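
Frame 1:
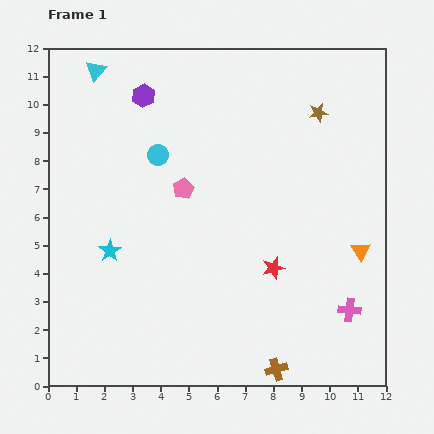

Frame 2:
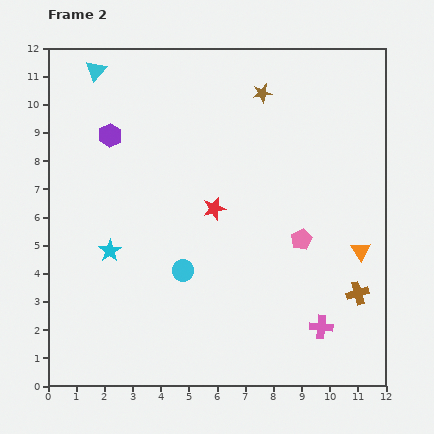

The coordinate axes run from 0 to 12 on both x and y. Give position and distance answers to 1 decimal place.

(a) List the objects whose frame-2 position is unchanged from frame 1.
the cyan star, the orange triangle, the cyan triangle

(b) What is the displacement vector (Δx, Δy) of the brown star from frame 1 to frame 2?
(-2.0, 0.7)

The brown star was at (9.6, 9.7) in frame 1 and (7.6, 10.4) in frame 2.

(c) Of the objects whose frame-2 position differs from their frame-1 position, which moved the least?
the pink cross

(moved 1.2)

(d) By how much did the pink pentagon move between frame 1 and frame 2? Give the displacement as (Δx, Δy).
(4.2, -1.8)

The pink pentagon was at (4.8, 7.0) in frame 1 and (9.0, 5.2) in frame 2.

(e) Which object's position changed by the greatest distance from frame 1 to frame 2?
the pink pentagon

(moved 4.6; next 4.2)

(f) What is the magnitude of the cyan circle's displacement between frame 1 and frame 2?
4.2

The cyan circle moved from (3.9, 8.2) to (4.8, 4.1), a distance of √(0.9² + 4.1²) ≈ 4.2.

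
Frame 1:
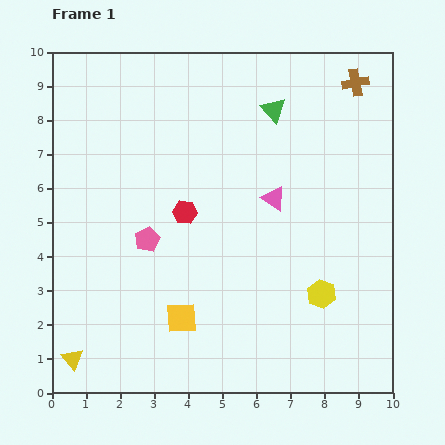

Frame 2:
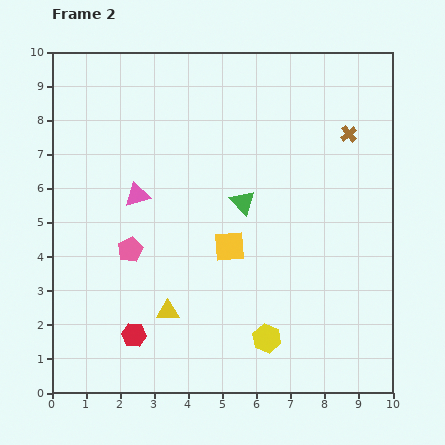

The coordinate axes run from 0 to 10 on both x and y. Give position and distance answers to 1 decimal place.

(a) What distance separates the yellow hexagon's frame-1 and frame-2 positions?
2.1

The yellow hexagon moved from (7.9, 2.9) to (6.3, 1.6), a distance of √(1.6² + 1.3²) ≈ 2.1.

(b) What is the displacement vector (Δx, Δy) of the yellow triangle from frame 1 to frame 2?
(2.8, 1.4)

The yellow triangle was at (0.6, 1.0) in frame 1 and (3.4, 2.4) in frame 2.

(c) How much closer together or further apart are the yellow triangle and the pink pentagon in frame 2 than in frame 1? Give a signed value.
-2.0

Distance in frame 1: 4.1. Distance in frame 2: 2.1.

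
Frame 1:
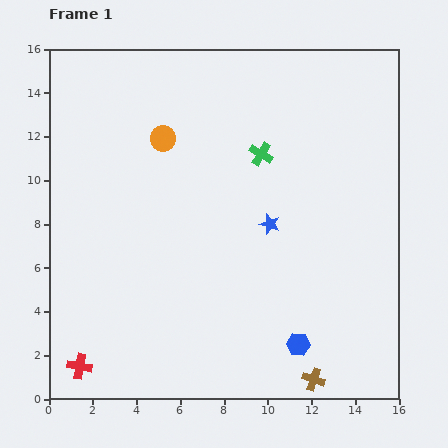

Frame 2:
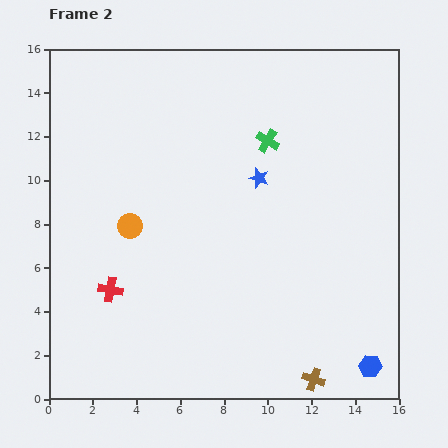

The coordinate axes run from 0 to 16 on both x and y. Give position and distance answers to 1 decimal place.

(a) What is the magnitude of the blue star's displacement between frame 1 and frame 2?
2.2

The blue star moved from (10.1, 8.0) to (9.6, 10.1), a distance of √(0.5² + 2.1²) ≈ 2.2.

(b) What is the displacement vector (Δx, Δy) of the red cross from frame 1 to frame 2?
(1.4, 3.5)

The red cross was at (1.4, 1.5) in frame 1 and (2.8, 5.0) in frame 2.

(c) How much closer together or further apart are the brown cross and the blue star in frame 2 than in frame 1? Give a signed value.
+2.1

Distance in frame 1: 7.4. Distance in frame 2: 9.5.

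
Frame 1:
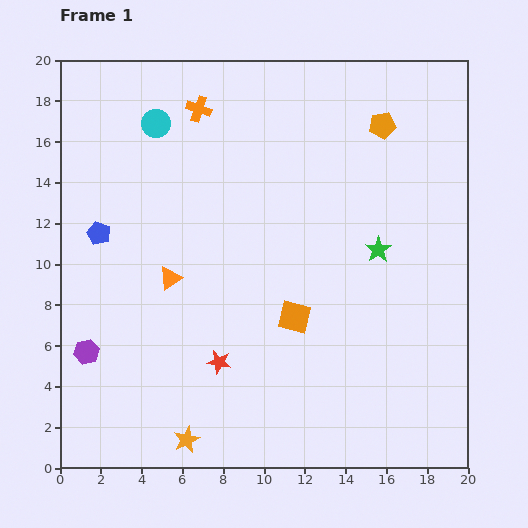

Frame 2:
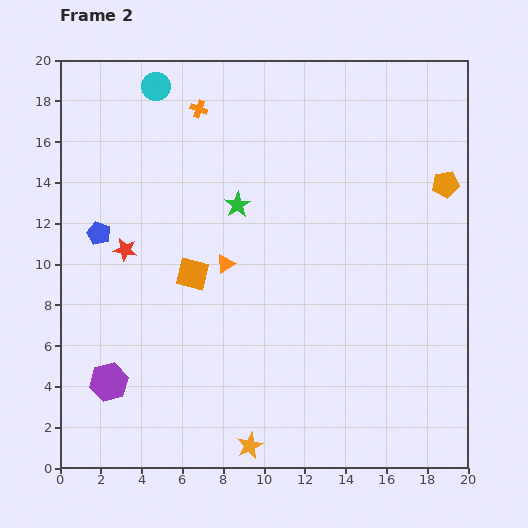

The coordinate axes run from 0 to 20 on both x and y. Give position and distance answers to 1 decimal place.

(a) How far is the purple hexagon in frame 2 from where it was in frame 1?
1.9

The purple hexagon moved from (1.3, 5.7) to (2.4, 4.2), a distance of √(1.1² + 1.5²) ≈ 1.9.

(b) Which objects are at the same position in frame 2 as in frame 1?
the orange cross, the blue pentagon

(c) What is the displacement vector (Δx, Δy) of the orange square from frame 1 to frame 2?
(-5.0, 2.1)

The orange square was at (11.5, 7.4) in frame 1 and (6.5, 9.5) in frame 2.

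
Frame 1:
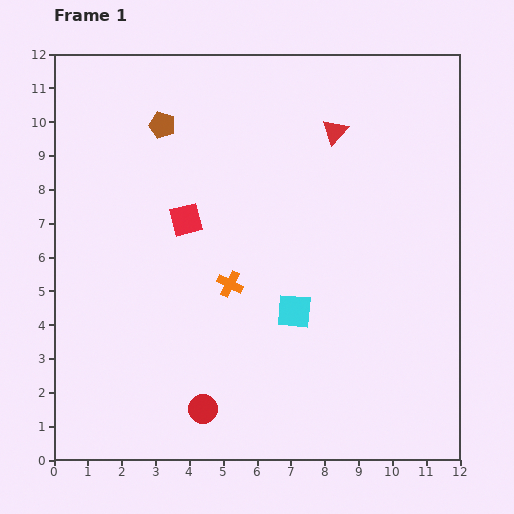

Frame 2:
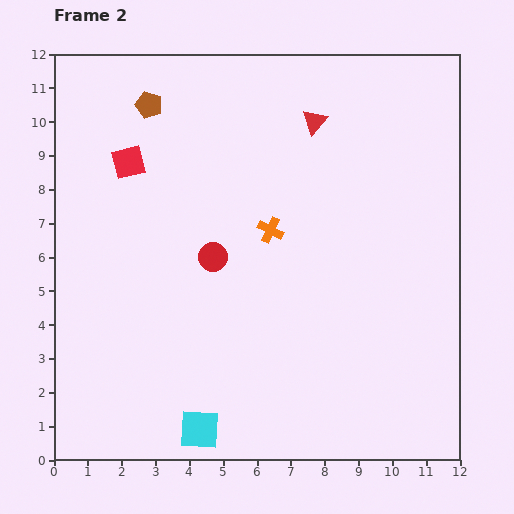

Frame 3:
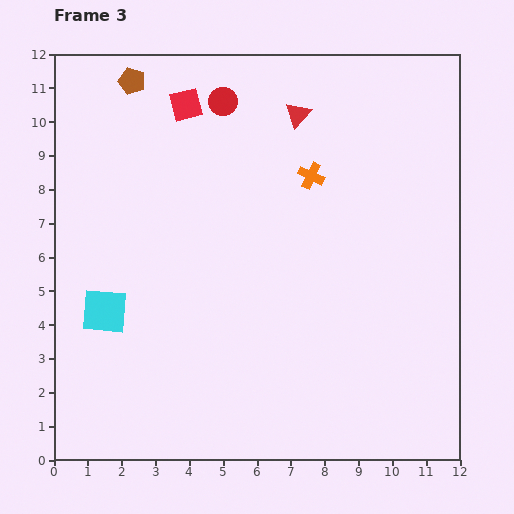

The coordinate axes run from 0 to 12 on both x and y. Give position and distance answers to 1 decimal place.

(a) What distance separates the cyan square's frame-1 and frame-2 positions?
4.5

The cyan square moved from (7.1, 4.4) to (4.3, 0.9), a distance of √(2.8² + 3.5²) ≈ 4.5.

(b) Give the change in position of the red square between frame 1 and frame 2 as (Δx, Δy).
(-1.7, 1.7)

The red square was at (3.9, 7.1) in frame 1 and (2.2, 8.8) in frame 2.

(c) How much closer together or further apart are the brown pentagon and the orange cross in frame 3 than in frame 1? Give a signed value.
+0.9

Distance in frame 1: 5.1. Distance in frame 3: 6.0.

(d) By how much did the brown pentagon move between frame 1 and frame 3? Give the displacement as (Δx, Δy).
(-0.9, 1.3)

The brown pentagon was at (3.2, 9.9) in frame 1 and (2.3, 11.2) in frame 3.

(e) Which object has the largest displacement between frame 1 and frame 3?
the red circle

(moved 9.1; next 5.6)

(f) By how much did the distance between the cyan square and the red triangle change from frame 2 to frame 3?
-1.6

Distance in frame 2: 9.7. Distance in frame 3: 8.1.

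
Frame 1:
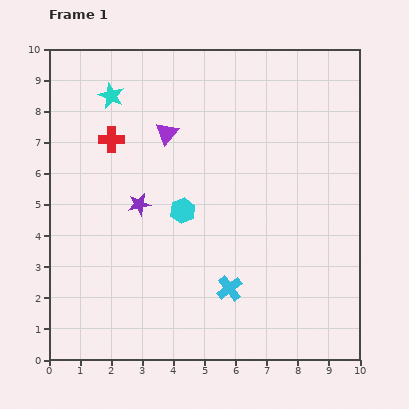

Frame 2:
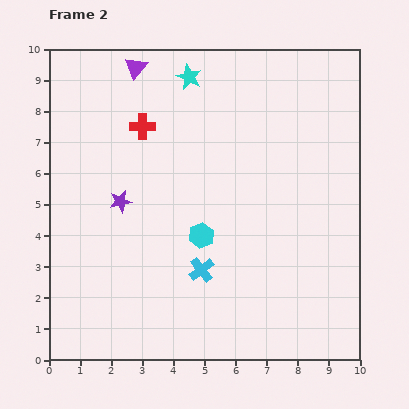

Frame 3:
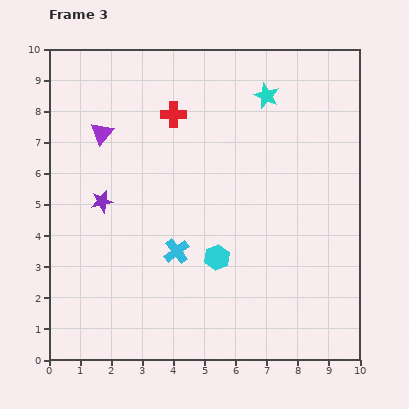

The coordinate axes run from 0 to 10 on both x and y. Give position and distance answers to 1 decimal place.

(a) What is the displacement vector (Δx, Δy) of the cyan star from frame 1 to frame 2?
(2.5, 0.6)

The cyan star was at (2.0, 8.5) in frame 1 and (4.5, 9.1) in frame 2.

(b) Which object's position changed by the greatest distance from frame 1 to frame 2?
the cyan star

(moved 2.6; next 2.3)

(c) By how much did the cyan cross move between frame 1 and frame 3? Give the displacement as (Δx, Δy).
(-1.7, 1.2)

The cyan cross was at (5.8, 2.3) in frame 1 and (4.1, 3.5) in frame 3.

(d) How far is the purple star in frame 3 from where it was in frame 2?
0.6

The purple star moved from (2.3, 5.1) to (1.7, 5.1), a distance of √(0.6² + 0.0²) ≈ 0.6.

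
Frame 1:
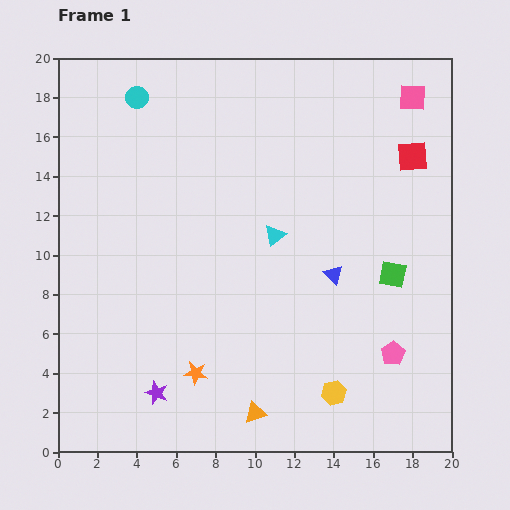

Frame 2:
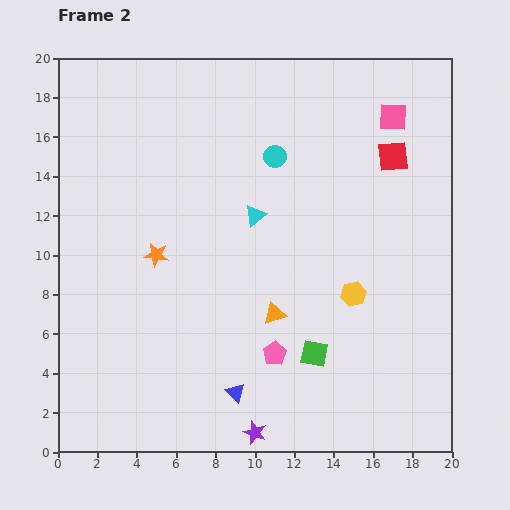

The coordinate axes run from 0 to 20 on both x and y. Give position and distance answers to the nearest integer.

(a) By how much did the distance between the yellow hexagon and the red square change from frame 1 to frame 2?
-6

Distance in frame 1: 13. Distance in frame 2: 7.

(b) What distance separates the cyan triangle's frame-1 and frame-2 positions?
1

The cyan triangle moved from (11, 11) to (10, 12), a distance of √(1² + 1²) ≈ 1.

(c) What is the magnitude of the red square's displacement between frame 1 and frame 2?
1

The red square moved from (18, 15) to (17, 15), a distance of √(1² + 0²) ≈ 1.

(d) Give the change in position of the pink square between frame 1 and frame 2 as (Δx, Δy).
(-1, -1)

The pink square was at (18, 18) in frame 1 and (17, 17) in frame 2.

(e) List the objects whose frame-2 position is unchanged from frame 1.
none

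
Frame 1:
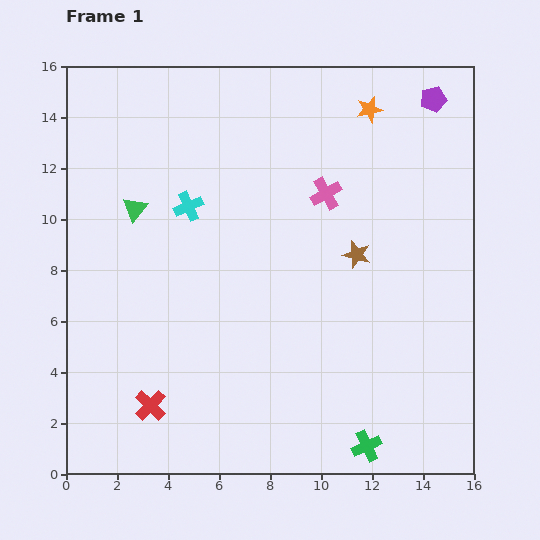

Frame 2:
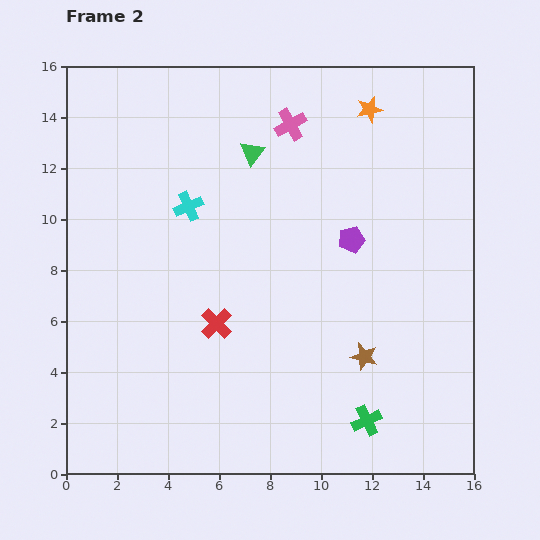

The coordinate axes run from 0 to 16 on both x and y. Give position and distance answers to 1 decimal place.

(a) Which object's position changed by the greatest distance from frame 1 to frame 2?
the purple pentagon

(moved 6.4; next 5.1)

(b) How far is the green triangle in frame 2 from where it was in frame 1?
5.1

The green triangle moved from (2.7, 10.4) to (7.3, 12.6), a distance of √(4.6² + 2.2²) ≈ 5.1.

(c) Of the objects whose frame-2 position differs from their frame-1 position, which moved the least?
the green cross

(moved 1.0)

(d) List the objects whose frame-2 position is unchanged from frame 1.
the orange star, the cyan cross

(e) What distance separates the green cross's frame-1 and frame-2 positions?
1.0

The green cross moved from (11.8, 1.1) to (11.8, 2.1), a distance of √(0.0² + 1.0²) ≈ 1.0.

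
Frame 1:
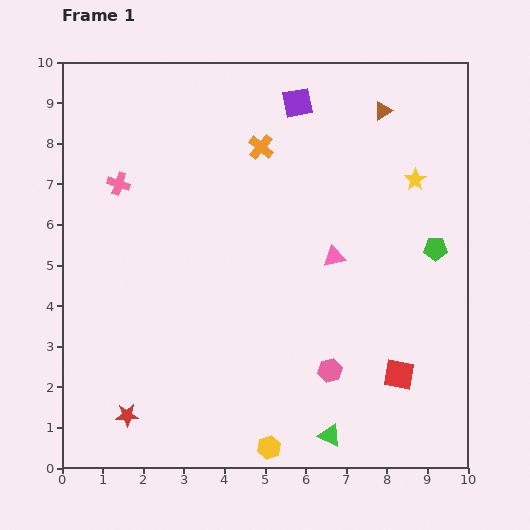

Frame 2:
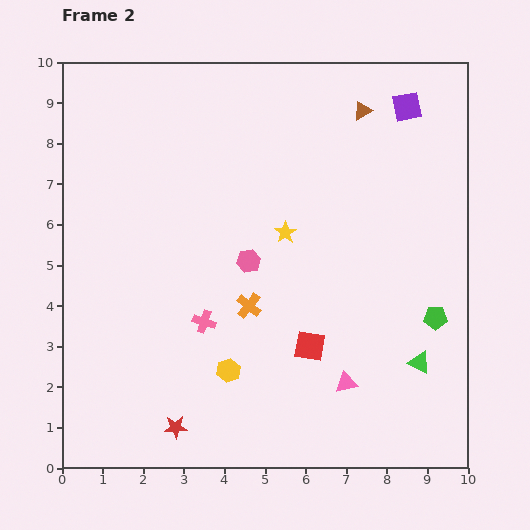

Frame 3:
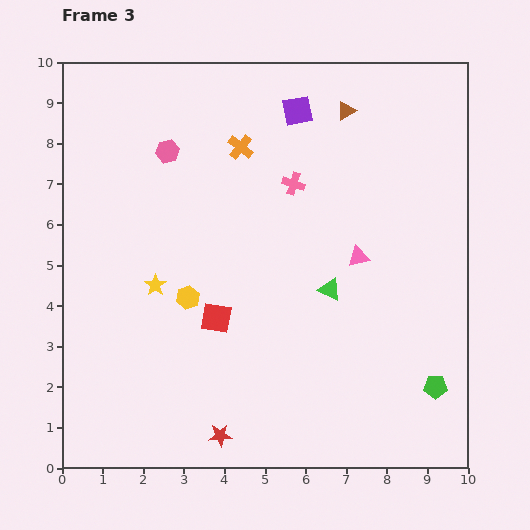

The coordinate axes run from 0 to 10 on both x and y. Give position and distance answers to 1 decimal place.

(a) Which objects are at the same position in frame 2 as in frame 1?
none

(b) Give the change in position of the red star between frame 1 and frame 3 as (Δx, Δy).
(2.3, -0.5)

The red star was at (1.6, 1.3) in frame 1 and (3.9, 0.8) in frame 3.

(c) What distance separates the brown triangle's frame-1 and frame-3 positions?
0.9

The brown triangle moved from (7.9, 8.8) to (7.0, 8.8), a distance of √(0.9² + 0.0²) ≈ 0.9.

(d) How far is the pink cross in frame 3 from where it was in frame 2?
4.0

The pink cross moved from (3.5, 3.6) to (5.7, 7.0), a distance of √(2.2² + 3.4²) ≈ 4.0.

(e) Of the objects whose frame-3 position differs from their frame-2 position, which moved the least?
the brown triangle

(moved 0.4)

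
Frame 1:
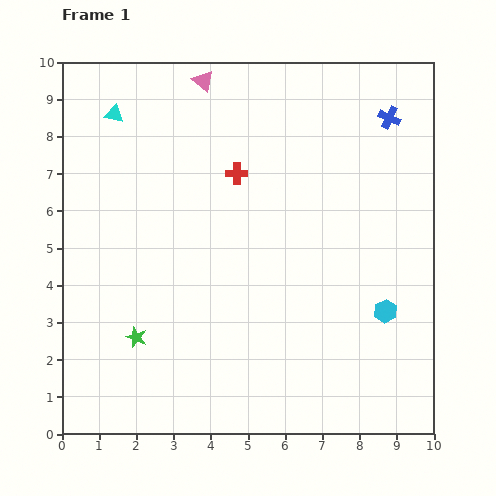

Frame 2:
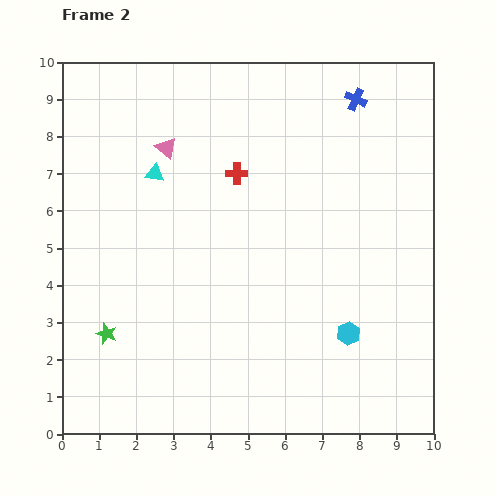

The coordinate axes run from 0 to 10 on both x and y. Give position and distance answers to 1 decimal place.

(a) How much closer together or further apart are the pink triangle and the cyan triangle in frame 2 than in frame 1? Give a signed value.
-1.8

Distance in frame 1: 2.6. Distance in frame 2: 0.8.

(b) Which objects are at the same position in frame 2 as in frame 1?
the red cross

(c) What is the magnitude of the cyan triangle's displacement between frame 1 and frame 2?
1.9

The cyan triangle moved from (1.4, 8.6) to (2.5, 7.0), a distance of √(1.1² + 1.6²) ≈ 1.9.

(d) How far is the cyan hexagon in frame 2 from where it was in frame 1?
1.2

The cyan hexagon moved from (8.7, 3.3) to (7.7, 2.7), a distance of √(1.0² + 0.6²) ≈ 1.2.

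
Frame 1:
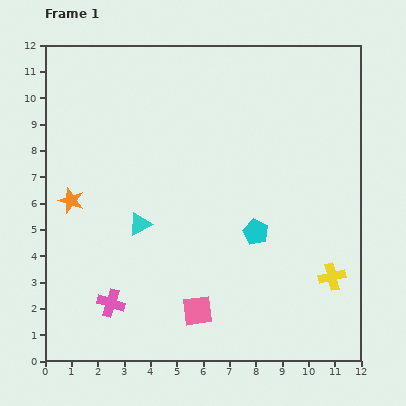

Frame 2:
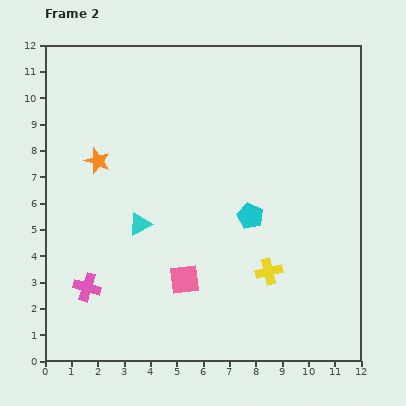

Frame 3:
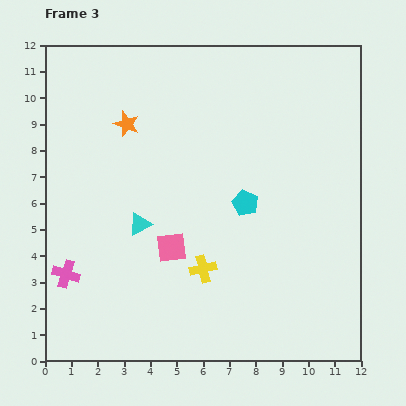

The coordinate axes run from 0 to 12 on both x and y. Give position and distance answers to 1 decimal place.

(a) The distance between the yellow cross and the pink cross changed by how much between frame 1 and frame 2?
-1.6

Distance in frame 1: 8.5. Distance in frame 2: 6.9.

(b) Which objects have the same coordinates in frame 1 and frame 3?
the cyan triangle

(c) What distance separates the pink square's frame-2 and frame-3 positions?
1.3

The pink square moved from (5.3, 3.1) to (4.8, 4.3), a distance of √(0.5² + 1.2²) ≈ 1.3.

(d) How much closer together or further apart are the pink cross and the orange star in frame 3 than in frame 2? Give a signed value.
+1.3

Distance in frame 2: 4.8. Distance in frame 3: 6.1.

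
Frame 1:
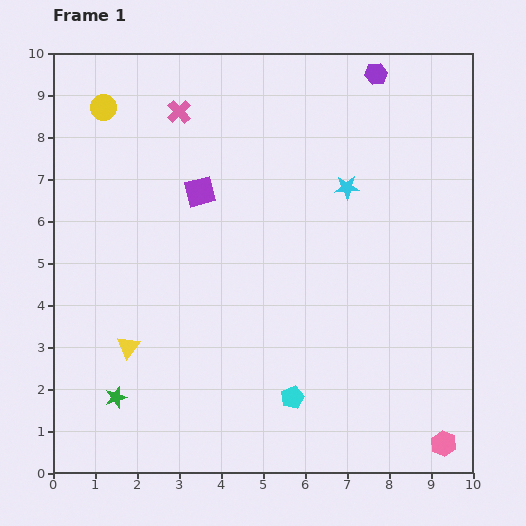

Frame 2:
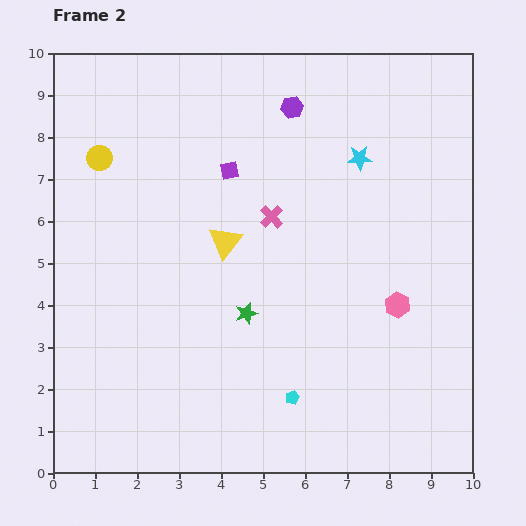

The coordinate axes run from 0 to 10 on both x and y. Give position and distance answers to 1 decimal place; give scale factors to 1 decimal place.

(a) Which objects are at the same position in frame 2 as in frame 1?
the cyan pentagon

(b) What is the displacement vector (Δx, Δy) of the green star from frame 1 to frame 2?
(3.1, 2.0)

The green star was at (1.5, 1.8) in frame 1 and (4.6, 3.8) in frame 2.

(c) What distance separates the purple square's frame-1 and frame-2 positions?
0.9

The purple square moved from (3.5, 6.7) to (4.2, 7.2), a distance of √(0.7² + 0.5²) ≈ 0.9.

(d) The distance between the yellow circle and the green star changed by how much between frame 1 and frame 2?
-1.8

Distance in frame 1: 6.9. Distance in frame 2: 5.1.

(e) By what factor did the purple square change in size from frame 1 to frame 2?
0.6×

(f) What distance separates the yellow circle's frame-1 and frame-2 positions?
1.2

The yellow circle moved from (1.2, 8.7) to (1.1, 7.5), a distance of √(0.1² + 1.2²) ≈ 1.2.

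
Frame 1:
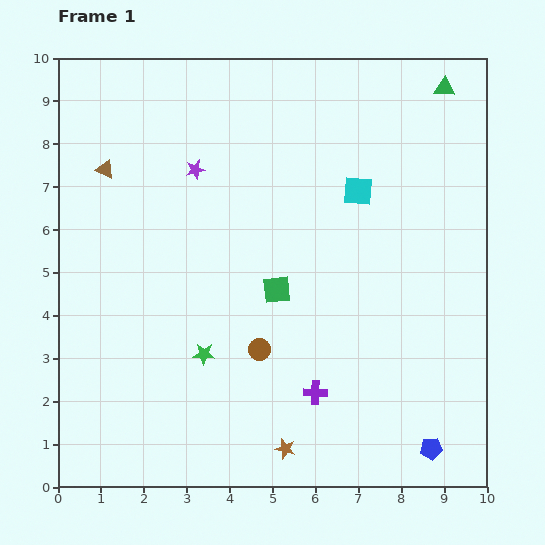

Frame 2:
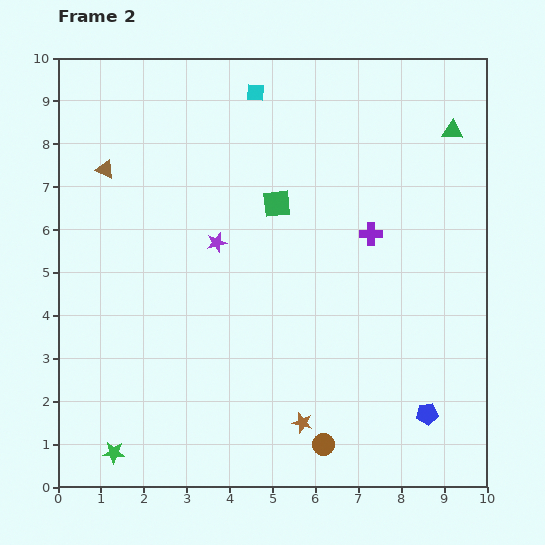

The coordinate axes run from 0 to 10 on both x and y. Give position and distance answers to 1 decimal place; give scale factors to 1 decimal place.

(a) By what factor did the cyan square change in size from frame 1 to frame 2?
0.6×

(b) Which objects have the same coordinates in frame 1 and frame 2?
the brown triangle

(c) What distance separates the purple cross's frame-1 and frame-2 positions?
3.9

The purple cross moved from (6.0, 2.2) to (7.3, 5.9), a distance of √(1.3² + 3.7²) ≈ 3.9.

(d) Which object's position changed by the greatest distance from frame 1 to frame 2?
the purple cross

(moved 3.9; next 3.3)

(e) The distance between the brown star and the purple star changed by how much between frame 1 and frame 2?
-2.1

Distance in frame 1: 6.8. Distance in frame 2: 4.7.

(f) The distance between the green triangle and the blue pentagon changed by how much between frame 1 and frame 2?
-1.8

Distance in frame 1: 8.4. Distance in frame 2: 6.6.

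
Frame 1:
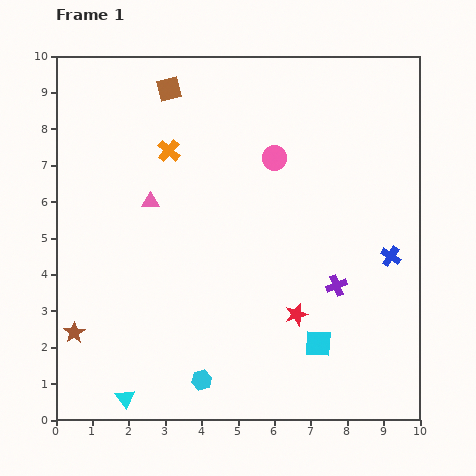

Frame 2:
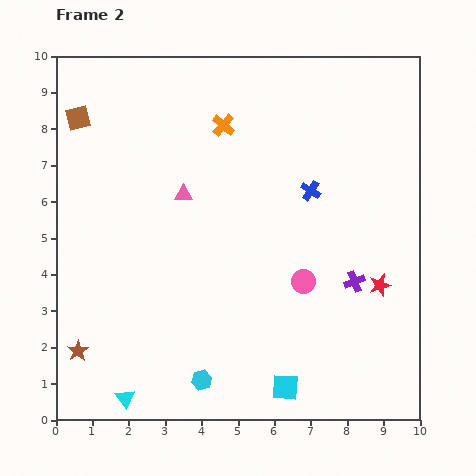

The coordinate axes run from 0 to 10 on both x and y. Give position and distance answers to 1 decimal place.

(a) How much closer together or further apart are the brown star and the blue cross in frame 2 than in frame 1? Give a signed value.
-1.1

Distance in frame 1: 8.9. Distance in frame 2: 7.8.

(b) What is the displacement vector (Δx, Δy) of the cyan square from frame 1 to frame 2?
(-0.9, -1.2)

The cyan square was at (7.2, 2.1) in frame 1 and (6.3, 0.9) in frame 2.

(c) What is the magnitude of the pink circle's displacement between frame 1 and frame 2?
3.5

The pink circle moved from (6.0, 7.2) to (6.8, 3.8), a distance of √(0.8² + 3.4²) ≈ 3.5.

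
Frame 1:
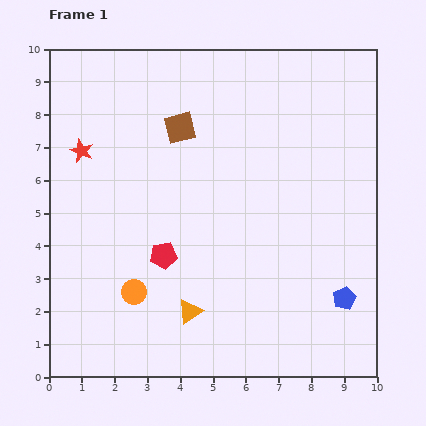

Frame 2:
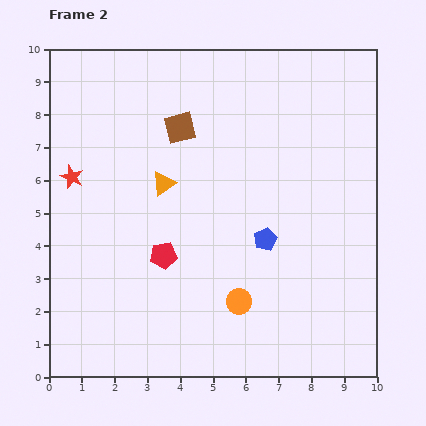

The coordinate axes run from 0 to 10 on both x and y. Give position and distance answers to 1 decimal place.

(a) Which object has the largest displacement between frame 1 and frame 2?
the orange triangle

(moved 4.0; next 3.2)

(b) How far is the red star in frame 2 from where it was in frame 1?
0.9

The red star moved from (1.0, 6.9) to (0.7, 6.1), a distance of √(0.3² + 0.8²) ≈ 0.9.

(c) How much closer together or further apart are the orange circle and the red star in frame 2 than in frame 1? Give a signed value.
+1.8

Distance in frame 1: 4.6. Distance in frame 2: 6.4.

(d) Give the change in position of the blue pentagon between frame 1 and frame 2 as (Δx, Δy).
(-2.4, 1.8)

The blue pentagon was at (9.0, 2.4) in frame 1 and (6.6, 4.2) in frame 2.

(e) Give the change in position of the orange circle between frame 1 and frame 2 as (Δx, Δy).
(3.2, -0.3)

The orange circle was at (2.6, 2.6) in frame 1 and (5.8, 2.3) in frame 2.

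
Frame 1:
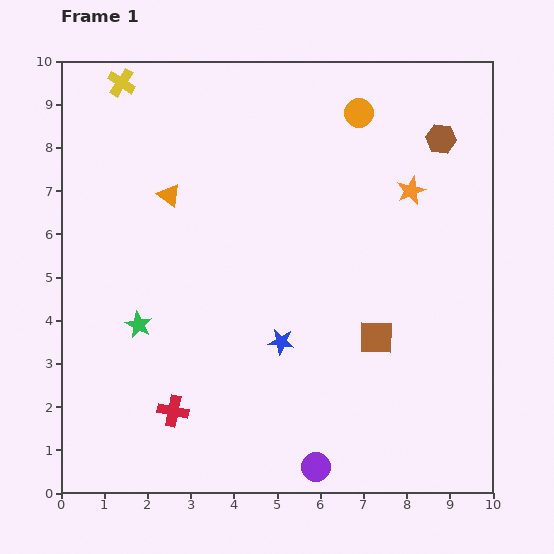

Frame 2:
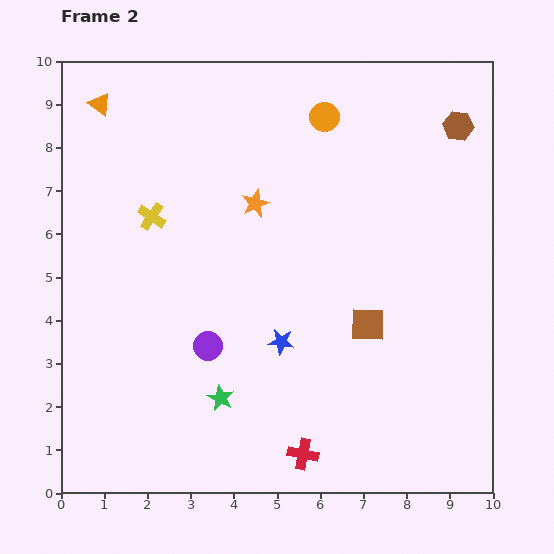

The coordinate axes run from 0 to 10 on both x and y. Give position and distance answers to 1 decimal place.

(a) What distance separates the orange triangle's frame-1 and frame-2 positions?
2.6

The orange triangle moved from (2.5, 6.9) to (0.9, 9.0), a distance of √(1.6² + 2.1²) ≈ 2.6.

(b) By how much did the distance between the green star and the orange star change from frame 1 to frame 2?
-2.4

Distance in frame 1: 7.0. Distance in frame 2: 4.6.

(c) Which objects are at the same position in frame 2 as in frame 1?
the blue star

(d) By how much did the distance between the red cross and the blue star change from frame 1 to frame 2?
-0.4

Distance in frame 1: 3.0. Distance in frame 2: 2.6.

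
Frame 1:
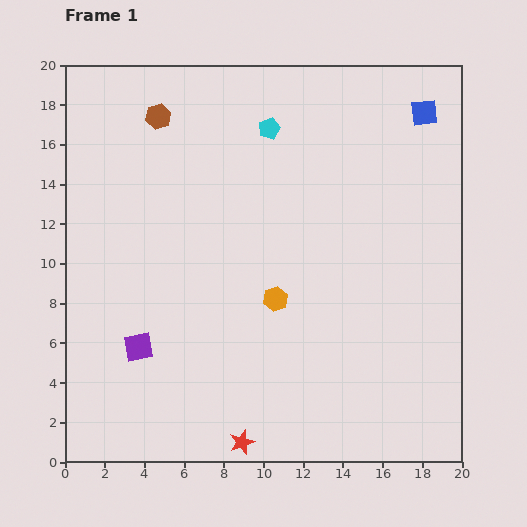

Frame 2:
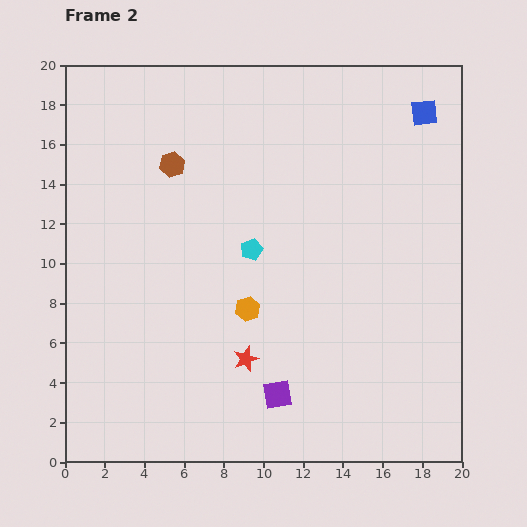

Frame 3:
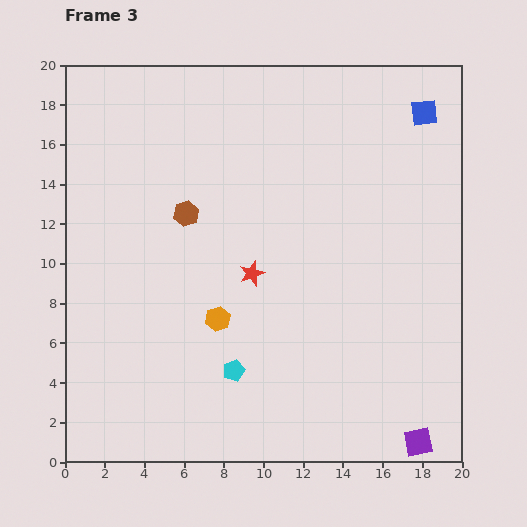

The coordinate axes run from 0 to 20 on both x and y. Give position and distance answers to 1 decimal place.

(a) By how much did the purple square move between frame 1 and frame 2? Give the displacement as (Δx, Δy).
(7.0, -2.4)

The purple square was at (3.7, 5.8) in frame 1 and (10.7, 3.4) in frame 2.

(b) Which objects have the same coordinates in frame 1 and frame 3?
the blue square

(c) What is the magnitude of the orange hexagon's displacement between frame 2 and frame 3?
1.6

The orange hexagon moved from (9.2, 7.7) to (7.7, 7.2), a distance of √(1.5² + 0.5²) ≈ 1.6.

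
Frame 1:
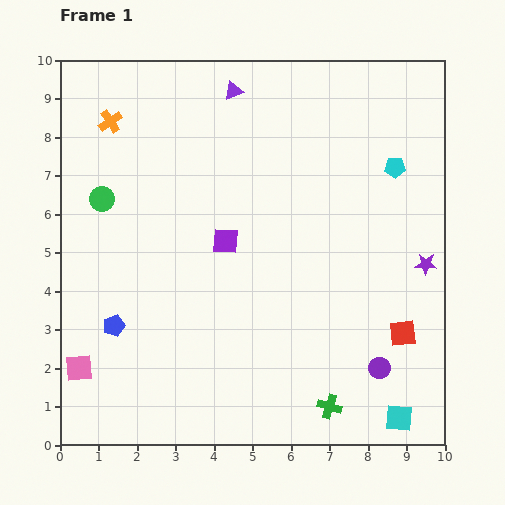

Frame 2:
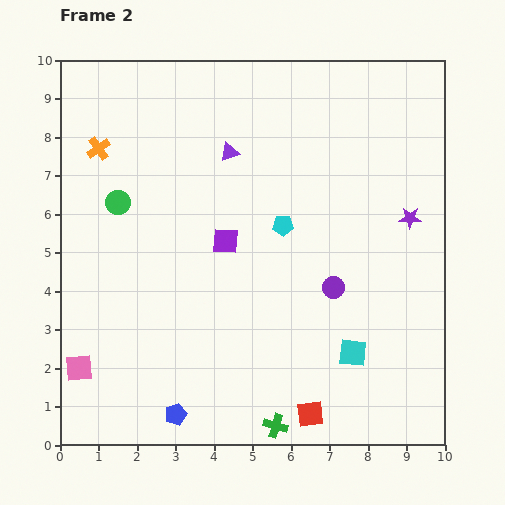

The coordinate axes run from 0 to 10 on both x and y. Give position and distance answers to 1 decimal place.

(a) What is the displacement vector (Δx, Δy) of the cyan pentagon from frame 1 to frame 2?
(-2.9, -1.5)

The cyan pentagon was at (8.7, 7.2) in frame 1 and (5.8, 5.7) in frame 2.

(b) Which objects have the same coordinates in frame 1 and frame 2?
the purple square, the pink square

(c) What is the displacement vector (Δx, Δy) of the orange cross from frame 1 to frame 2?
(-0.3, -0.7)

The orange cross was at (1.3, 8.4) in frame 1 and (1.0, 7.7) in frame 2.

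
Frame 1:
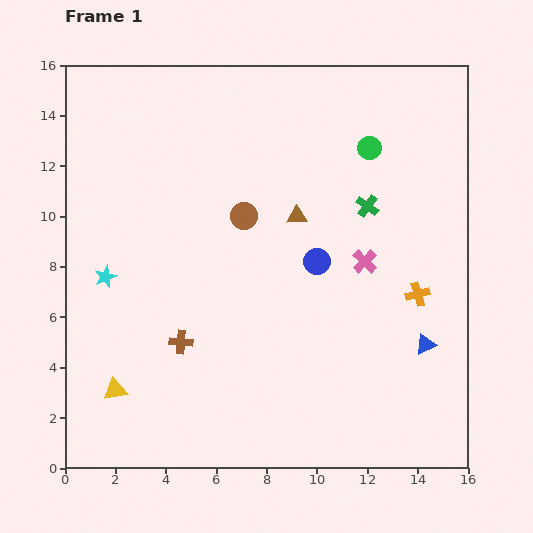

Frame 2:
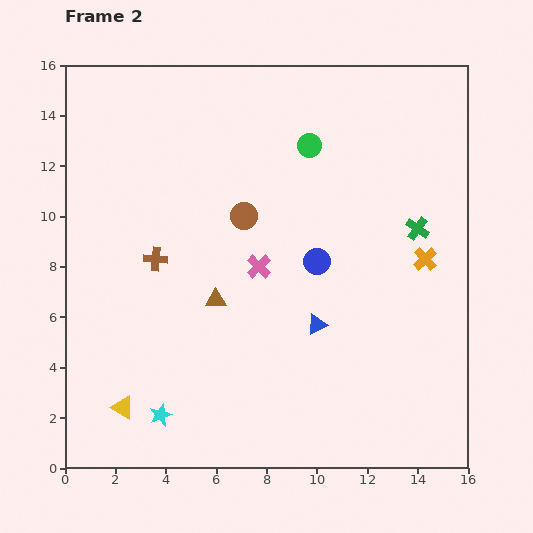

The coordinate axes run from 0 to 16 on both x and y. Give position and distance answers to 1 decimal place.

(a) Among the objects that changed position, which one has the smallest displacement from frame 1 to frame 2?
the yellow triangle

(moved 0.8)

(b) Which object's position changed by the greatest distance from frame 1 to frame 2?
the cyan star

(moved 5.9; next 4.6)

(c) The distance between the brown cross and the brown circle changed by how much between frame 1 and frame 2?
-1.7

Distance in frame 1: 5.6. Distance in frame 2: 3.9.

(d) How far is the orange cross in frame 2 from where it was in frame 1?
1.4

The orange cross moved from (14.0, 6.9) to (14.3, 8.3), a distance of √(0.3² + 1.4²) ≈ 1.4.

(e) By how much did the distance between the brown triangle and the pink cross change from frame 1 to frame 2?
-1.1

Distance in frame 1: 3.2. Distance in frame 2: 2.1.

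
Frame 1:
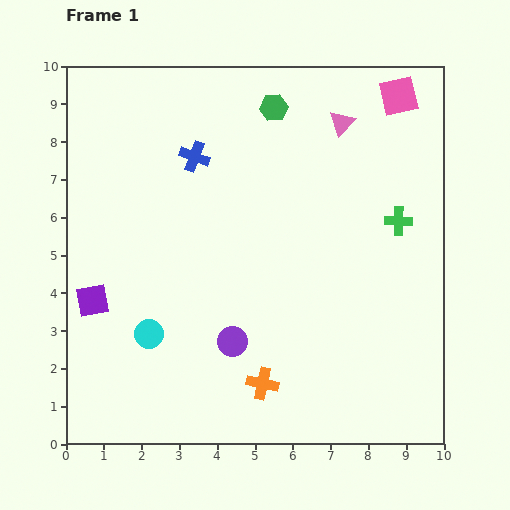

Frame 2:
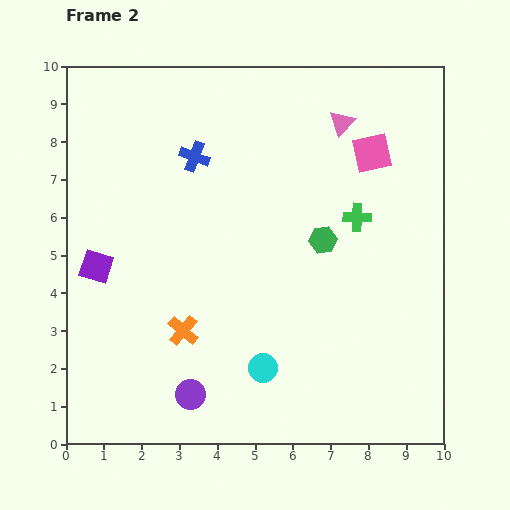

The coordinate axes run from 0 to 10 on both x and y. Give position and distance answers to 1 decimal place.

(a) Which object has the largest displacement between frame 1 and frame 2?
the green hexagon

(moved 3.7; next 3.1)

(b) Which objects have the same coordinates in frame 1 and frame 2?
the pink triangle, the blue cross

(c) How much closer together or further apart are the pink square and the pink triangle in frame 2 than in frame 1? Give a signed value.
-0.6

Distance in frame 1: 1.7. Distance in frame 2: 1.1.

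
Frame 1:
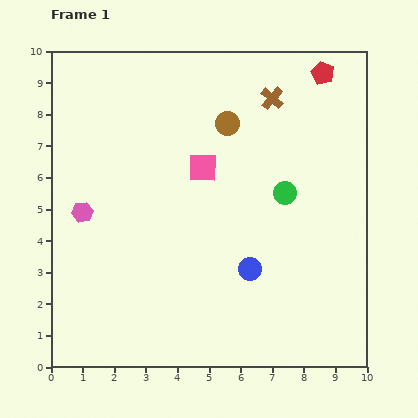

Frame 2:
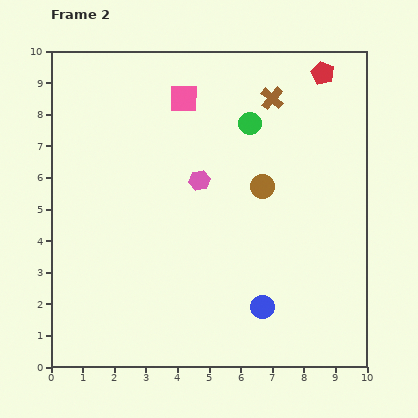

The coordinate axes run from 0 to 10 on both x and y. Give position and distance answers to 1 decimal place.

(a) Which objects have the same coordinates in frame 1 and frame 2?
the brown cross, the red pentagon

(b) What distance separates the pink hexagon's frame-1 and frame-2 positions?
3.8

The pink hexagon moved from (1.0, 4.9) to (4.7, 5.9), a distance of √(3.7² + 1.0²) ≈ 3.8.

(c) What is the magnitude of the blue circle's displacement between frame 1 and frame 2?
1.3

The blue circle moved from (6.3, 3.1) to (6.7, 1.9), a distance of √(0.4² + 1.2²) ≈ 1.3.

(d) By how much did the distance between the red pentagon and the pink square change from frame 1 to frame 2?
-0.3

Distance in frame 1: 4.8. Distance in frame 2: 4.5.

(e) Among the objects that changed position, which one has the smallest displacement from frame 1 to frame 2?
the blue circle

(moved 1.3)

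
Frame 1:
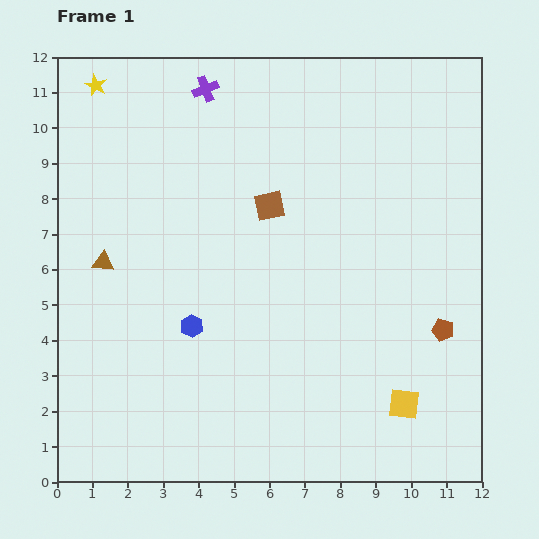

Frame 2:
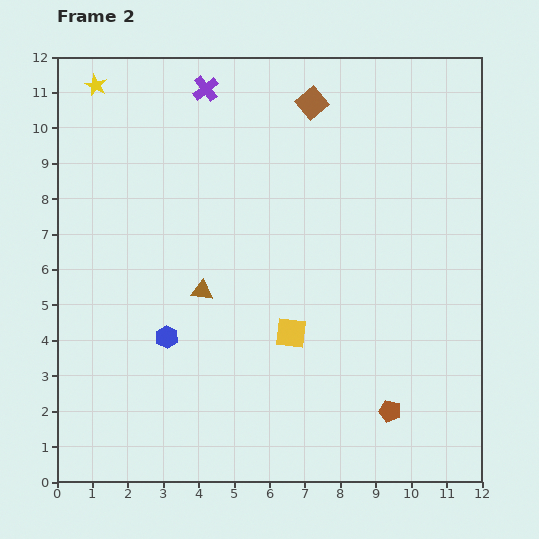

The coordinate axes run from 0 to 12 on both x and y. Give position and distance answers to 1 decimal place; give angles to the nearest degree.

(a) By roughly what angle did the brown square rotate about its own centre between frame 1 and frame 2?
27° counter-clockwise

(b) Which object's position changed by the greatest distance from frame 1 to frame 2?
the yellow square

(moved 3.8; next 3.1)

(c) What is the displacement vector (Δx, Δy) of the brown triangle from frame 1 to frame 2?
(2.8, -0.8)

The brown triangle was at (1.3, 6.2) in frame 1 and (4.1, 5.4) in frame 2.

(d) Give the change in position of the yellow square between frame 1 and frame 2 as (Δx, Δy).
(-3.2, 2.0)

The yellow square was at (9.8, 2.2) in frame 1 and (6.6, 4.2) in frame 2.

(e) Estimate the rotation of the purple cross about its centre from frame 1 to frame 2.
16° counter-clockwise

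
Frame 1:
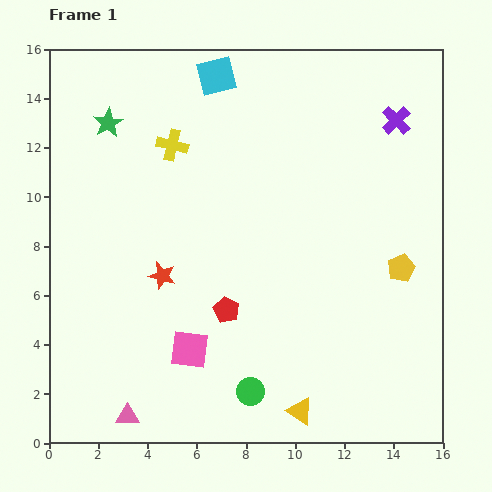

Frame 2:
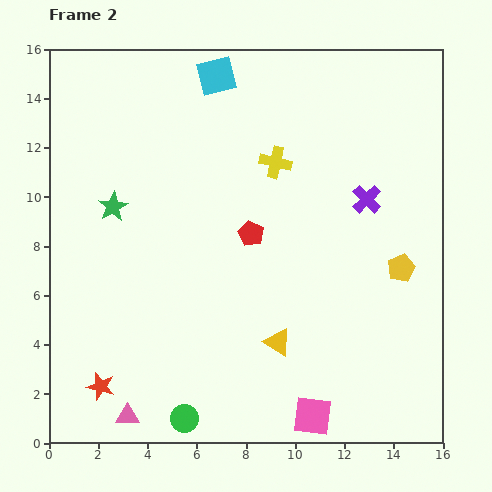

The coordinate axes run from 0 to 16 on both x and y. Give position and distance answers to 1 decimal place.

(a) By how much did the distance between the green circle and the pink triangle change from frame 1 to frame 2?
-2.8

Distance in frame 1: 5.1. Distance in frame 2: 2.3.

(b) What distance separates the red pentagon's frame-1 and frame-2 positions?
3.3

The red pentagon moved from (7.2, 5.4) to (8.2, 8.5), a distance of √(1.0² + 3.1²) ≈ 3.3.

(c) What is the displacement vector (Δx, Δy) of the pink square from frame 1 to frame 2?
(5.0, -2.7)

The pink square was at (5.7, 3.8) in frame 1 and (10.7, 1.1) in frame 2.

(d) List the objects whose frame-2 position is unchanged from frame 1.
the pink triangle, the yellow pentagon, the cyan square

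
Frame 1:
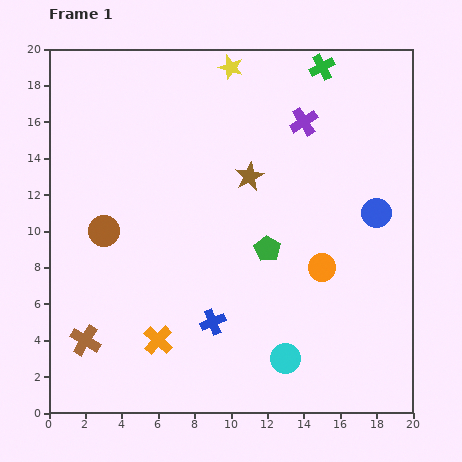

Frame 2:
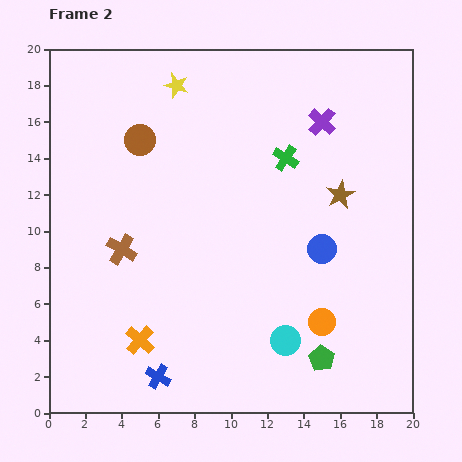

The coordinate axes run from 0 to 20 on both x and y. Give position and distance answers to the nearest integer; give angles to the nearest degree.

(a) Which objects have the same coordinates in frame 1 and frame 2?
none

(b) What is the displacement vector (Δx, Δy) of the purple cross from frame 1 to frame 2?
(1, 0)

The purple cross was at (14, 16) in frame 1 and (15, 16) in frame 2.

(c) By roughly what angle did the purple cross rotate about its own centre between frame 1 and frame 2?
15° counter-clockwise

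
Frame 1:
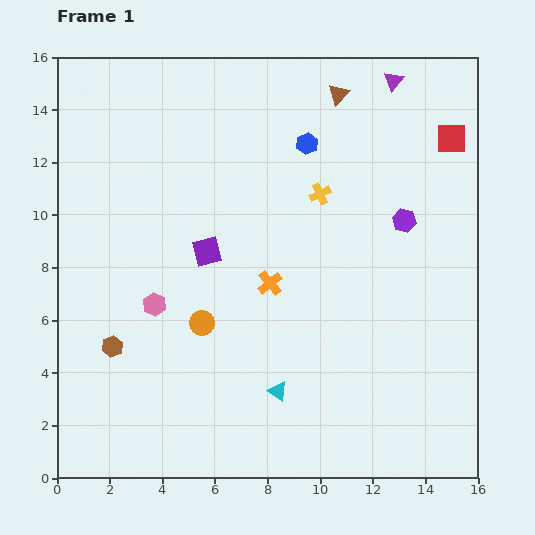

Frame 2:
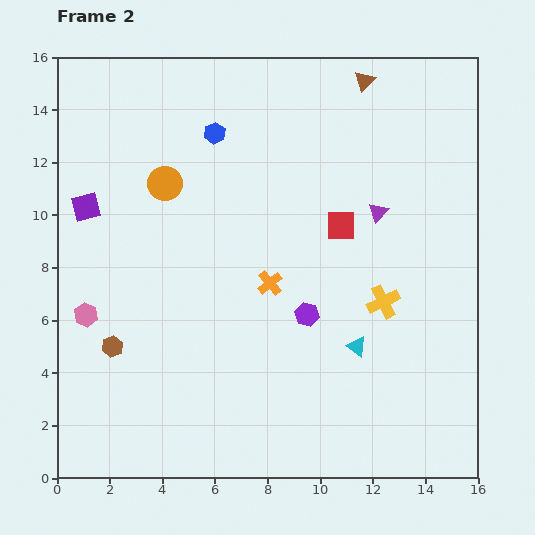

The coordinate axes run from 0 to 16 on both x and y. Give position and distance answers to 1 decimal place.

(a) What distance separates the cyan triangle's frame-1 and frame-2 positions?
3.4

The cyan triangle moved from (8.4, 3.3) to (11.4, 5.0), a distance of √(3.0² + 1.7²) ≈ 3.4.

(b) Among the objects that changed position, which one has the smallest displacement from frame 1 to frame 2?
the brown triangle

(moved 1.1)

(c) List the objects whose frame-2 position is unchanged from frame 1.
the brown hexagon, the orange cross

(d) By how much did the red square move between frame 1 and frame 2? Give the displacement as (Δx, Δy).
(-4.2, -3.3)

The red square was at (15.0, 12.9) in frame 1 and (10.8, 9.6) in frame 2.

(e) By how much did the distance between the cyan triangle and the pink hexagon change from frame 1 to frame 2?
+4.7

Distance in frame 1: 5.7. Distance in frame 2: 10.4.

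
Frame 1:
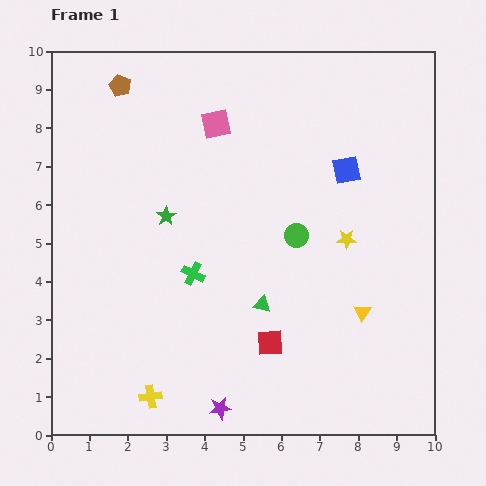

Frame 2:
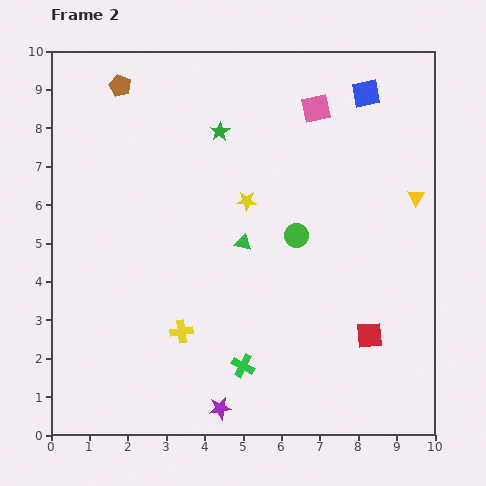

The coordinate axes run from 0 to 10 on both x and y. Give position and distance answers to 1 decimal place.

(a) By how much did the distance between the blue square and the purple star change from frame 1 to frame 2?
+2.0

Distance in frame 1: 7.0. Distance in frame 2: 9.0.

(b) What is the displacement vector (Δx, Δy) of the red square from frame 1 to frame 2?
(2.6, 0.2)

The red square was at (5.7, 2.4) in frame 1 and (8.3, 2.6) in frame 2.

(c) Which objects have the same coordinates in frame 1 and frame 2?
the brown pentagon, the purple star, the green circle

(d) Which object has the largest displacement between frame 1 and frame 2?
the yellow triangle

(moved 3.3; next 2.8)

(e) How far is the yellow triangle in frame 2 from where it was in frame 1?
3.3

The yellow triangle moved from (8.1, 3.2) to (9.5, 6.2), a distance of √(1.4² + 3.0²) ≈ 3.3.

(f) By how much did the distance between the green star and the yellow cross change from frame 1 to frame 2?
+0.6

Distance in frame 1: 4.7. Distance in frame 2: 5.3.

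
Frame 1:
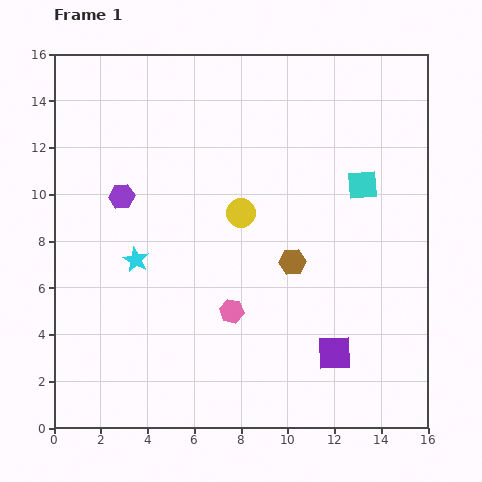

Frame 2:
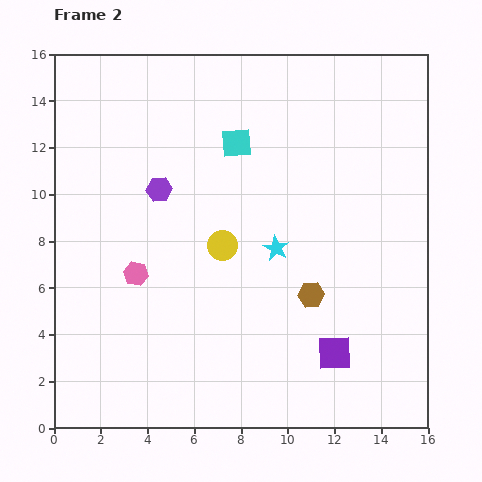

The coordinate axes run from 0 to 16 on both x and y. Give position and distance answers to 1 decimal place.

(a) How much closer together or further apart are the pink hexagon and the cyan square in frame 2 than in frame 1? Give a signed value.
-0.7

Distance in frame 1: 7.8. Distance in frame 2: 7.1.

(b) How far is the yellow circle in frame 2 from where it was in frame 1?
1.6

The yellow circle moved from (8.0, 9.2) to (7.2, 7.8), a distance of √(0.8² + 1.4²) ≈ 1.6.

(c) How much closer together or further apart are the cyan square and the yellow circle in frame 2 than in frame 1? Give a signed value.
-0.9

Distance in frame 1: 5.3. Distance in frame 2: 4.4.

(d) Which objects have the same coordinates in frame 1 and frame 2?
the purple square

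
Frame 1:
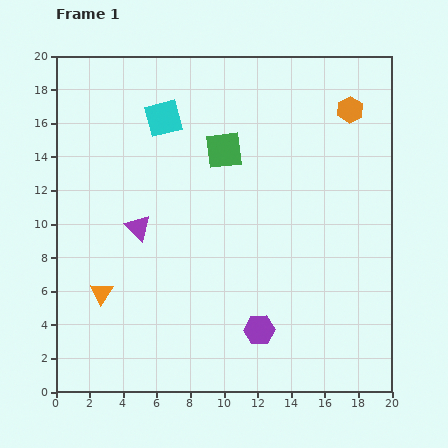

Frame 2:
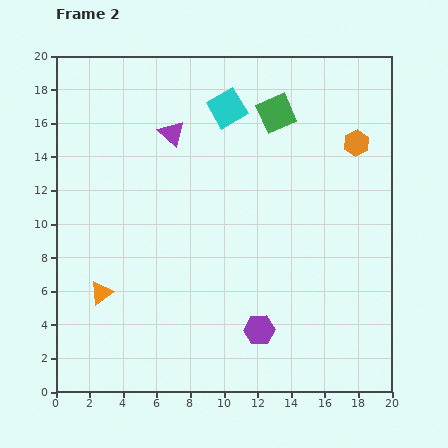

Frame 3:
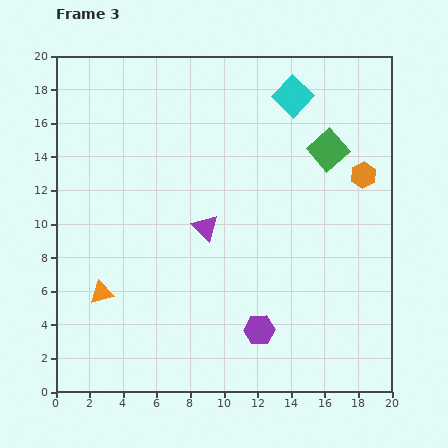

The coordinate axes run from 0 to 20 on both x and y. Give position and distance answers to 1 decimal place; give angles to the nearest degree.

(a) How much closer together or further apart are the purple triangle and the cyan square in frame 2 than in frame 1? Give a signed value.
-3.1

Distance in frame 1: 6.7. Distance in frame 2: 3.6.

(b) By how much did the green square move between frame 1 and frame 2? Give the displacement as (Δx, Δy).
(3.1, 2.2)

The green square was at (10.0, 14.4) in frame 1 and (13.1, 16.6) in frame 2.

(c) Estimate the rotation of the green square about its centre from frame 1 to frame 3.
35° counter-clockwise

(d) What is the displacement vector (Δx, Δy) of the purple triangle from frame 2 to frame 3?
(2.0, -5.6)

The purple triangle was at (6.9, 15.4) in frame 2 and (8.9, 9.8) in frame 3.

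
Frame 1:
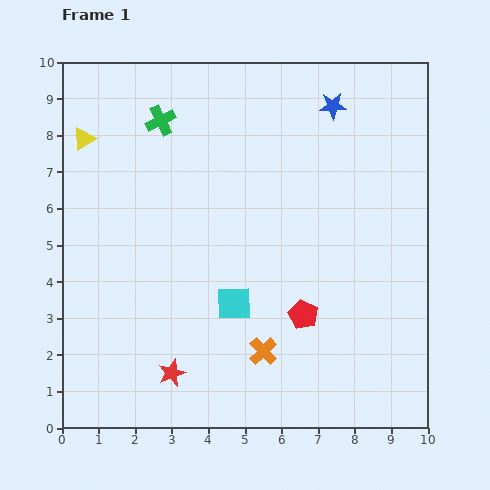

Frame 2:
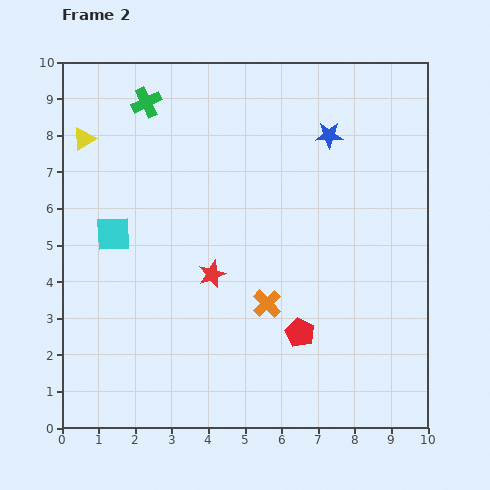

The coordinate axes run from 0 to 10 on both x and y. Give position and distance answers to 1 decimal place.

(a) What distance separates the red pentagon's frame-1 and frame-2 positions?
0.5

The red pentagon moved from (6.6, 3.1) to (6.5, 2.6), a distance of √(0.1² + 0.5²) ≈ 0.5.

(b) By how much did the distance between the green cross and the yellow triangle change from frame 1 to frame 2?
-0.2

Distance in frame 1: 2.2. Distance in frame 2: 2.0.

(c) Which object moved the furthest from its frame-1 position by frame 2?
the cyan square

(moved 3.8; next 2.9)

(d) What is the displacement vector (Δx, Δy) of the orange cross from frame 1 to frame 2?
(0.1, 1.3)

The orange cross was at (5.5, 2.1) in frame 1 and (5.6, 3.4) in frame 2.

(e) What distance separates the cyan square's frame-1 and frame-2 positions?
3.8

The cyan square moved from (4.7, 3.4) to (1.4, 5.3), a distance of √(3.3² + 1.9²) ≈ 3.8.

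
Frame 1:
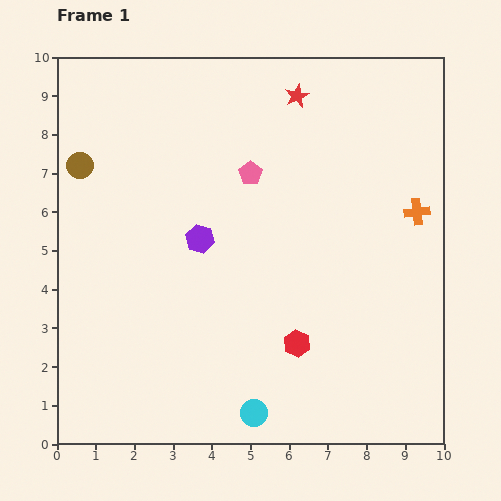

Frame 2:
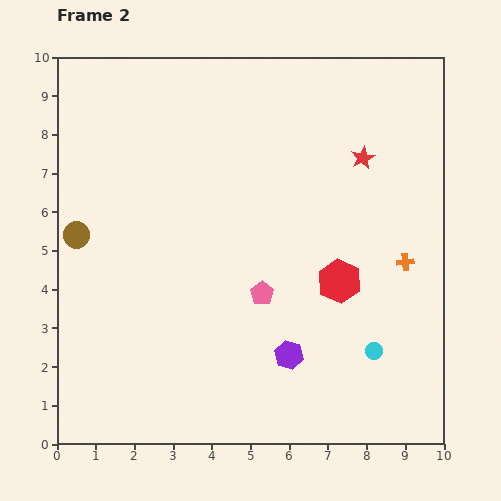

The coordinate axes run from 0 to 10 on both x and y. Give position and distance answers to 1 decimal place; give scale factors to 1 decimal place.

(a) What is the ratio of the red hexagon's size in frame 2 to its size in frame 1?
1.6×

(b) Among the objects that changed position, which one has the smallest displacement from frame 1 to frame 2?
the orange cross

(moved 1.3)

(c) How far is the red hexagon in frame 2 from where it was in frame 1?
1.9

The red hexagon moved from (6.2, 2.6) to (7.3, 4.2), a distance of √(1.1² + 1.6²) ≈ 1.9.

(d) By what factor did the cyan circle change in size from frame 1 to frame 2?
0.6×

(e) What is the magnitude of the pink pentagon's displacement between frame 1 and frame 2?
3.1

The pink pentagon moved from (5.0, 7.0) to (5.3, 3.9), a distance of √(0.3² + 3.1²) ≈ 3.1.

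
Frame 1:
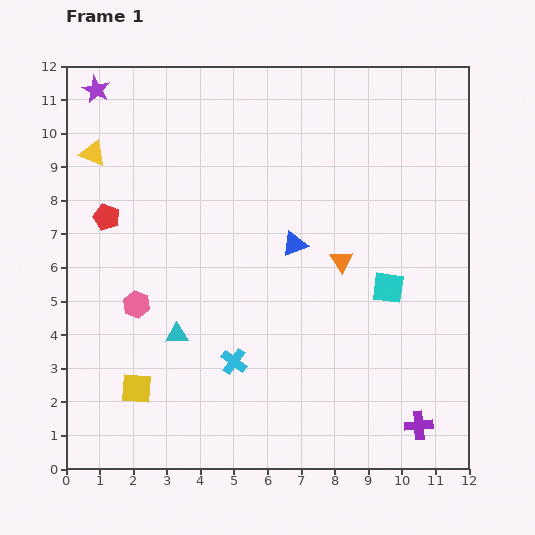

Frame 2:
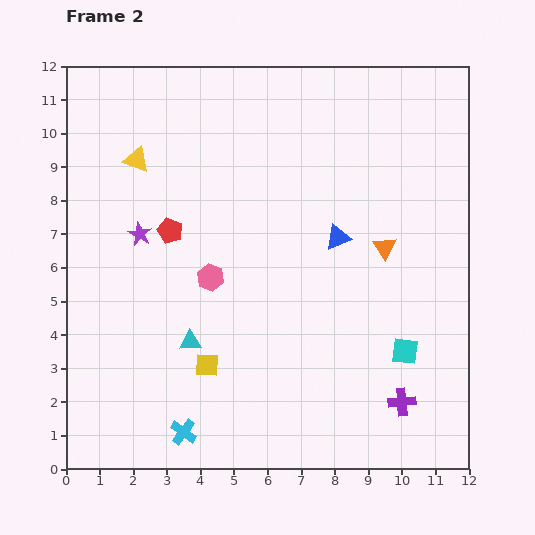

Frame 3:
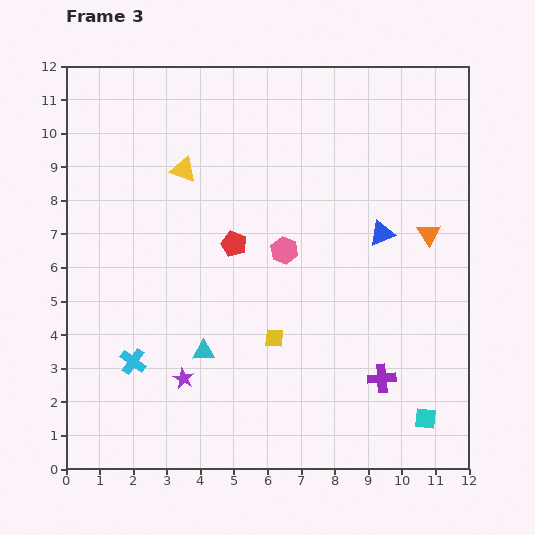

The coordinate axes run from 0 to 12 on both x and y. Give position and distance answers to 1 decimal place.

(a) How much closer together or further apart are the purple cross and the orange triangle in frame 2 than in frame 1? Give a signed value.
-0.8

Distance in frame 1: 5.4. Distance in frame 2: 4.6.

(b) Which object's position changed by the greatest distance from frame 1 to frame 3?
the purple star

(moved 9.0; next 4.7)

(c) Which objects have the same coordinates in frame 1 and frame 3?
none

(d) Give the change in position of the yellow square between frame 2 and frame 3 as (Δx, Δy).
(2.0, 0.8)

The yellow square was at (4.2, 3.1) in frame 2 and (6.2, 3.9) in frame 3.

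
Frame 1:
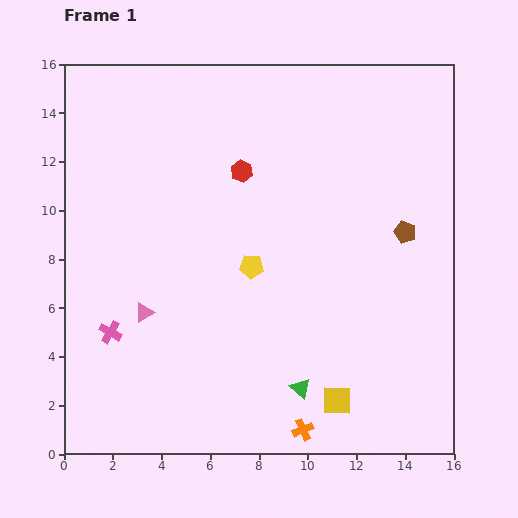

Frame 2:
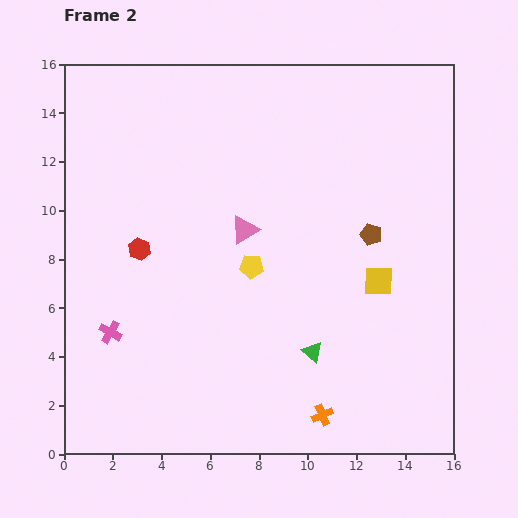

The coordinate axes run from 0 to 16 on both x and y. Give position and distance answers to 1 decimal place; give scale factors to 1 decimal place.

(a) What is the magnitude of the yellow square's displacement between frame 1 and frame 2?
5.2

The yellow square moved from (11.2, 2.2) to (12.9, 7.1), a distance of √(1.7² + 4.9²) ≈ 5.2.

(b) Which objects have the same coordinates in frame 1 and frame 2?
the pink cross, the yellow pentagon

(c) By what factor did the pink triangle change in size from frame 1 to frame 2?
1.5×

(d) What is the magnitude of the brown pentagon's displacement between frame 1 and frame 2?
1.4

The brown pentagon moved from (14.0, 9.1) to (12.6, 9.0), a distance of √(1.4² + 0.1²) ≈ 1.4.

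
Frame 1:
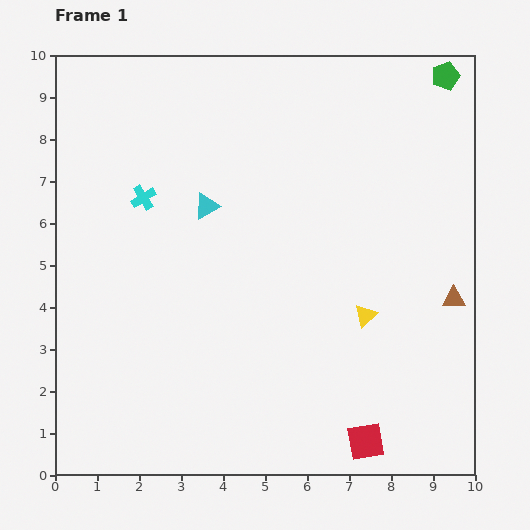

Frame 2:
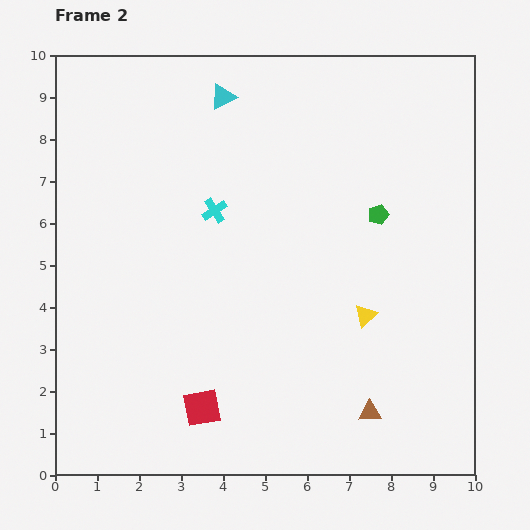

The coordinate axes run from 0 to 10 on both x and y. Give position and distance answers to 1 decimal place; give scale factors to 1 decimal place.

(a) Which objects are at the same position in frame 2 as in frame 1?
the yellow triangle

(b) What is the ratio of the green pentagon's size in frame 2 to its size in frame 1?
0.7×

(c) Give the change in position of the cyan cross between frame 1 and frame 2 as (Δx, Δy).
(1.7, -0.3)

The cyan cross was at (2.1, 6.6) in frame 1 and (3.8, 6.3) in frame 2.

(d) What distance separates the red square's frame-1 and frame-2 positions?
4.0

The red square moved from (7.4, 0.8) to (3.5, 1.6), a distance of √(3.9² + 0.8²) ≈ 4.0.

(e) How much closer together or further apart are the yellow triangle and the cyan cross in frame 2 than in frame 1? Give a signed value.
-1.6

Distance in frame 1: 6.0. Distance in frame 2: 4.4.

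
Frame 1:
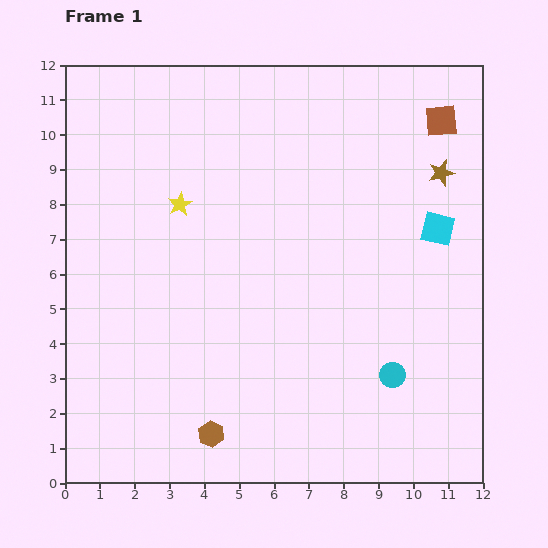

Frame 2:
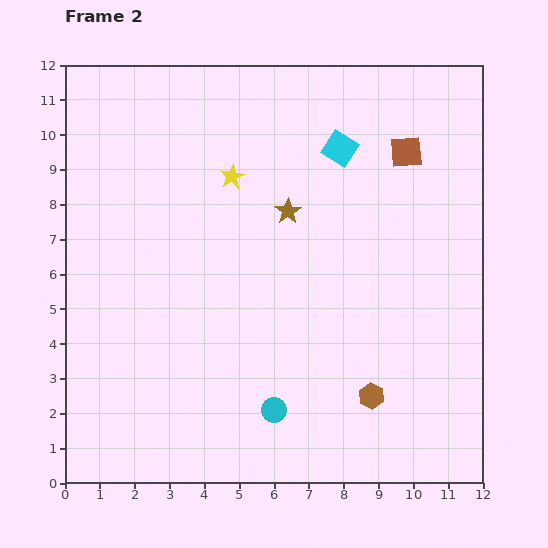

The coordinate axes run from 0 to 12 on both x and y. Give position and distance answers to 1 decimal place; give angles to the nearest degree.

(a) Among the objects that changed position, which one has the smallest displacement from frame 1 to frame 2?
the brown square

(moved 1.3)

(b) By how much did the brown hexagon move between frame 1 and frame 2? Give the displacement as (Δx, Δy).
(4.6, 1.1)

The brown hexagon was at (4.2, 1.4) in frame 1 and (8.8, 2.5) in frame 2.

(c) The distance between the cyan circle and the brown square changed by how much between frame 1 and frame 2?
+0.9

Distance in frame 1: 7.4. Distance in frame 2: 8.3.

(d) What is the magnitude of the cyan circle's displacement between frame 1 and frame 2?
3.5

The cyan circle moved from (9.4, 3.1) to (6.0, 2.1), a distance of √(3.4² + 1.0²) ≈ 3.5.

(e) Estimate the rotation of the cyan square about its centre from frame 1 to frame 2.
19° clockwise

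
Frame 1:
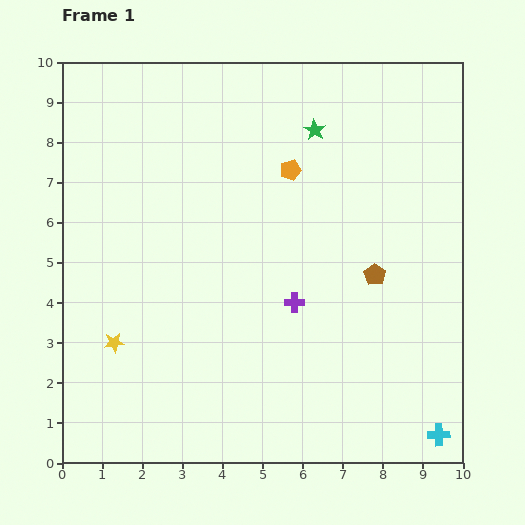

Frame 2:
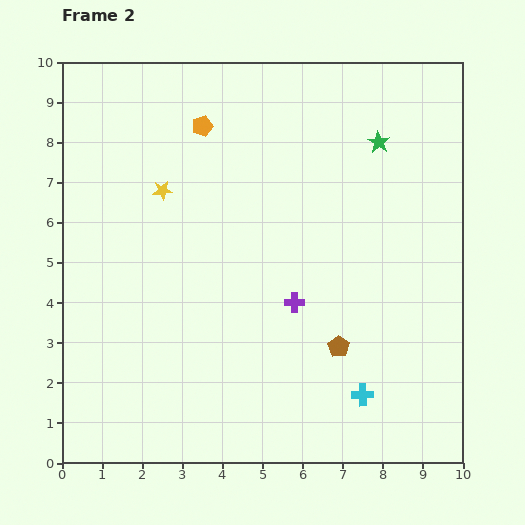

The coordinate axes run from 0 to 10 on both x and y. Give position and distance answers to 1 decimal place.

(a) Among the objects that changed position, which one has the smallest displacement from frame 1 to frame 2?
the green star

(moved 1.6)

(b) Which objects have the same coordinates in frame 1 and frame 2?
the purple cross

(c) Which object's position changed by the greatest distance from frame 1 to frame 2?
the yellow star

(moved 4.0; next 2.5)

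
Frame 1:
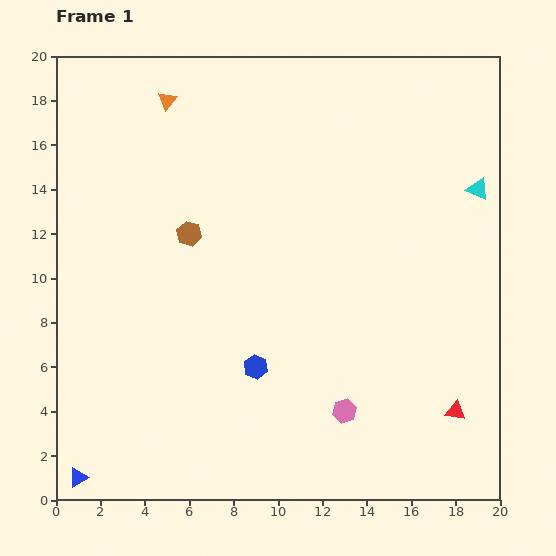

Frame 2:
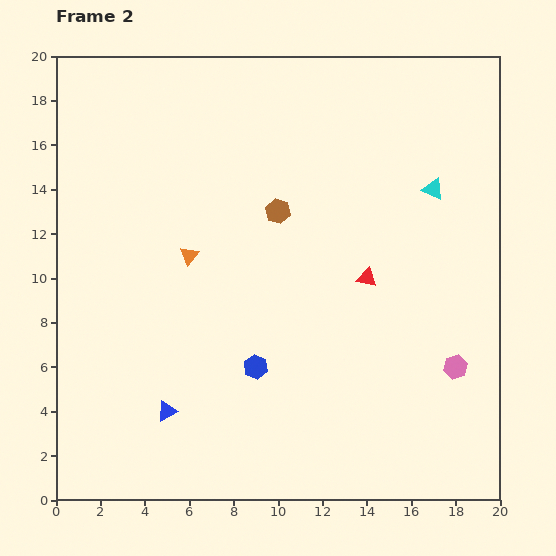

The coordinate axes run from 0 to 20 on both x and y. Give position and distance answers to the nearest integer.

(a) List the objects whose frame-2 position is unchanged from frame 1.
the blue hexagon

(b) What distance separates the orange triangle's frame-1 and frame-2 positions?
7

The orange triangle moved from (5, 18) to (6, 11), a distance of √(1² + 7²) ≈ 7.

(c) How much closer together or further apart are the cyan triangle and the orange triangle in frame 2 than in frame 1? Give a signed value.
-4

Distance in frame 1: 15. Distance in frame 2: 11.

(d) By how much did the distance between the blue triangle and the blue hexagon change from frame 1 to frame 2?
-5

Distance in frame 1: 9. Distance in frame 2: 4.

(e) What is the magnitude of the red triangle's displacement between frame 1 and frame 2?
7

The red triangle moved from (18, 4) to (14, 10), a distance of √(4² + 6²) ≈ 7.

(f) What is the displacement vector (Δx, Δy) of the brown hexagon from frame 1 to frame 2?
(4, 1)

The brown hexagon was at (6, 12) in frame 1 and (10, 13) in frame 2.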